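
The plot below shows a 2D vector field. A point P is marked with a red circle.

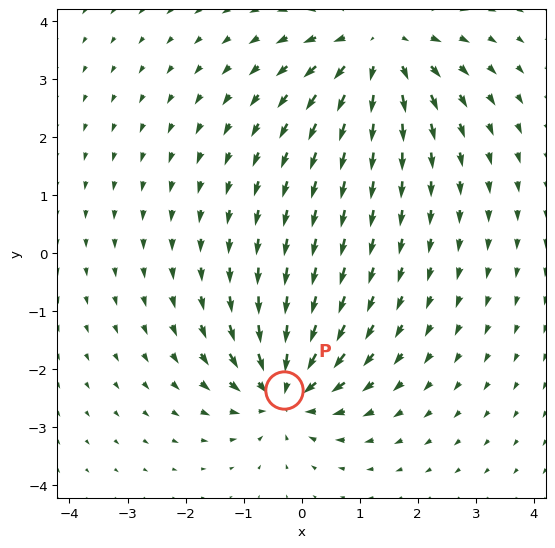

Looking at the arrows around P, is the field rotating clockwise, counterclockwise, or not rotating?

not rotating

Near P at (-0.3, -2.4) the arrows show no circulation. The curl there is ≈0.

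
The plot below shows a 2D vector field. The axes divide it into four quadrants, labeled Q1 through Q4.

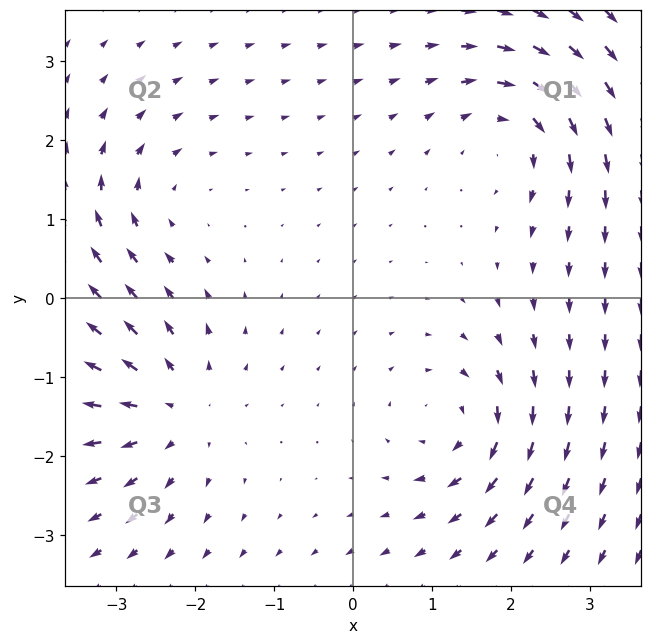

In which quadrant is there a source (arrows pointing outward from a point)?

The source sits at approximately (-2.3, -1.4), which lies in quadrant Q3. The divergence there is about +6, positive as expected for a source.

Q3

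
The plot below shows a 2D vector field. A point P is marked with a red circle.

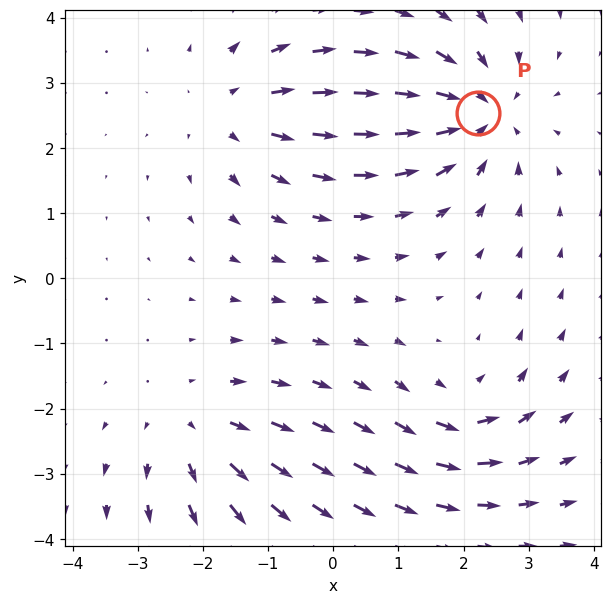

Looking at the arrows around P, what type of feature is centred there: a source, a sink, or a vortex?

sink

At P (2.2, 2.5) the arrows converge inward. Divergence about -5, curl ≈0 — negative divergence with near-zero curl is a sink.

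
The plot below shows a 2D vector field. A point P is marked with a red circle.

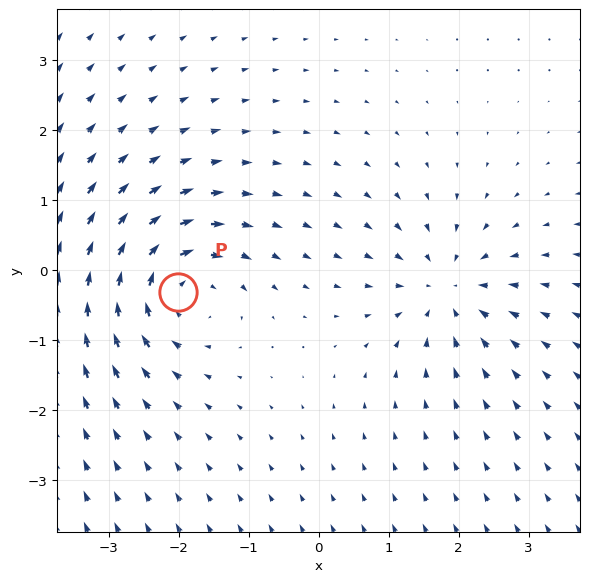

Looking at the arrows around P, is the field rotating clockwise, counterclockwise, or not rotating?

Near P at (-2.0, -0.3) the arrows circulate clockwise. The curl (z-component) there is about -5; negative curl means clockwise rotation.

clockwise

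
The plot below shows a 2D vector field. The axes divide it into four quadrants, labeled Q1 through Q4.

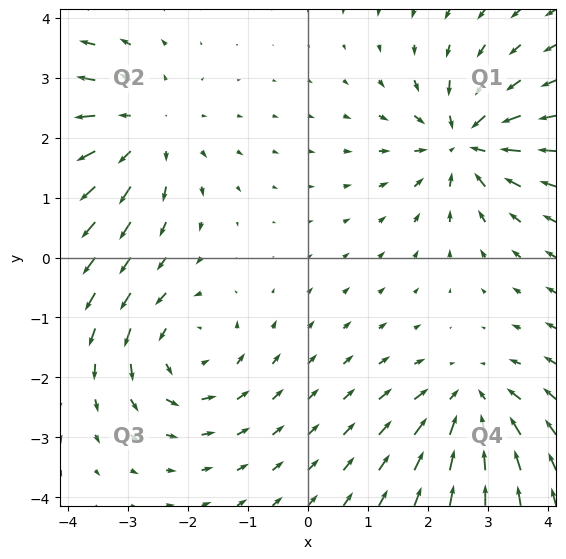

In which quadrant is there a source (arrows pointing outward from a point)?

The source sits at approximately (-2.8, 2.1), which lies in quadrant Q2. The divergence there is about +3, positive as expected for a source.

Q2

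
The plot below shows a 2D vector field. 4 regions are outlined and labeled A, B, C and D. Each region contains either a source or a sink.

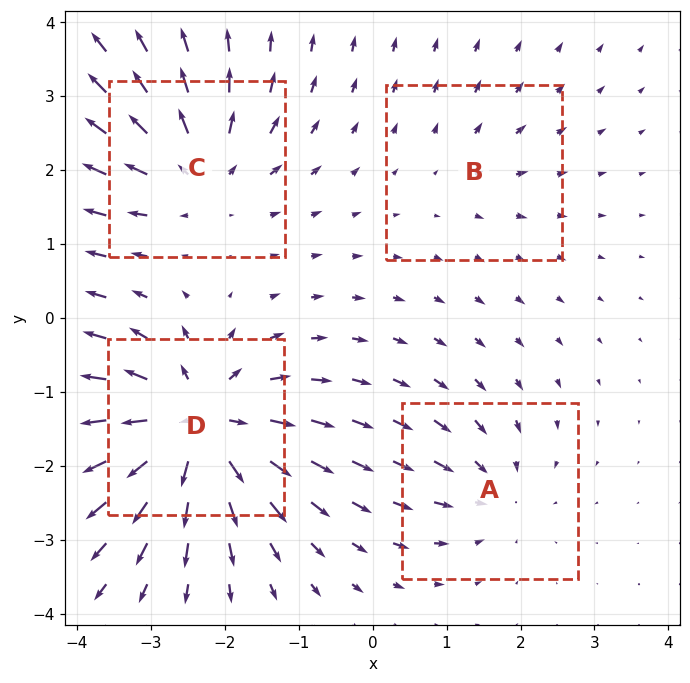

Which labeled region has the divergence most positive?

Divergence at each region's feature centre — A: about -4, B: about +2, C: about +6, D: about +9. Region D is most positive.

D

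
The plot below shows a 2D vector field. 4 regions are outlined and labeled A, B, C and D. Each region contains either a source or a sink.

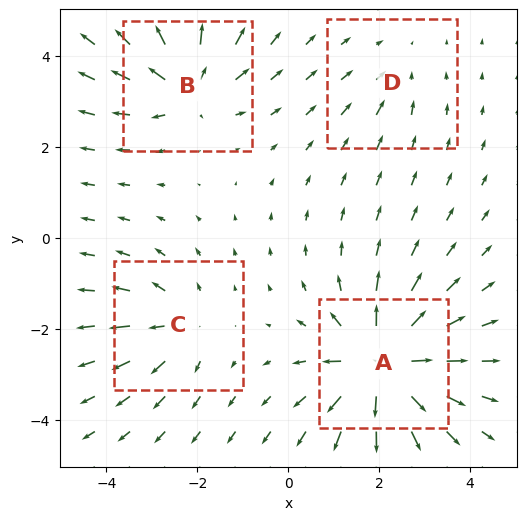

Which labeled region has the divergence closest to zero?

Divergence at each region's feature centre — A: about +8, B: about +6, C: about +4, D: about -2. Region D is closest to zero.

D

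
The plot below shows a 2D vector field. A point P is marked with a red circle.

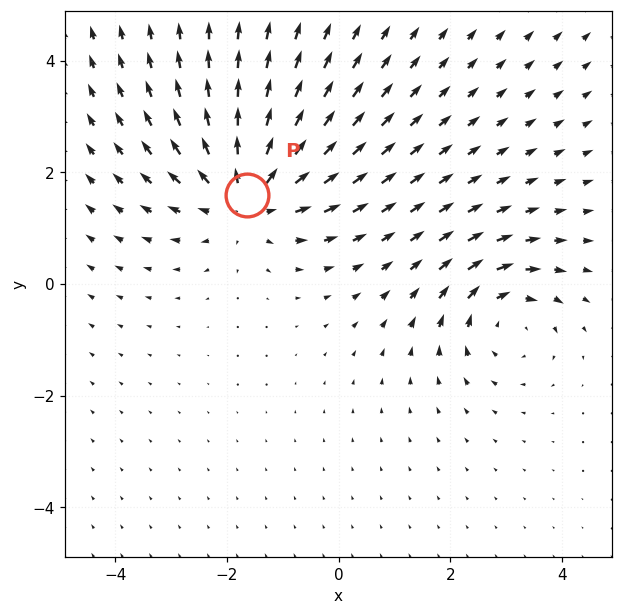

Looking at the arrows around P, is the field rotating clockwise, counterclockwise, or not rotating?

not rotating

Near P at (-1.6, 1.6) the arrows show no circulation. The curl there is ≈0.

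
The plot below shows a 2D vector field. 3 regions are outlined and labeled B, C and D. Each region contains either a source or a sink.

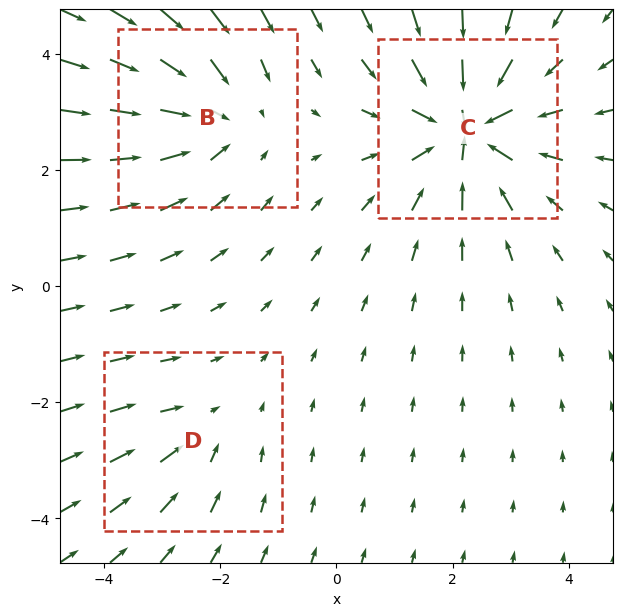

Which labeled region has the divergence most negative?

C

Divergence at each region's feature centre — B: about -3, C: about -5, D: about -2. Region C is most negative.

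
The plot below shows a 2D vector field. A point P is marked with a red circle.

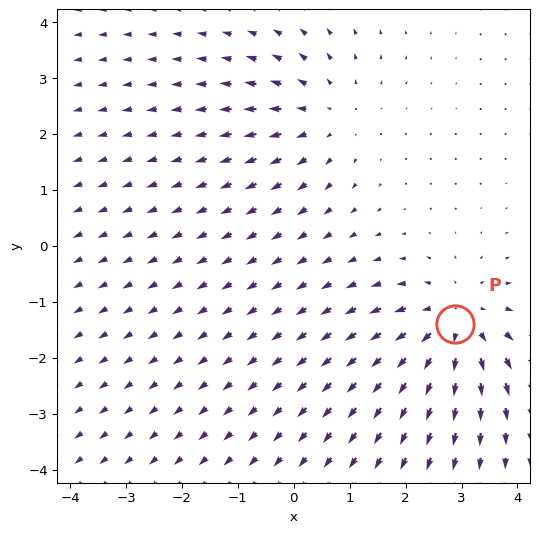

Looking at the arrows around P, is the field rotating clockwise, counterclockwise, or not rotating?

not rotating

Near P at (2.9, -1.4) the arrows show no circulation. The curl there is ≈0.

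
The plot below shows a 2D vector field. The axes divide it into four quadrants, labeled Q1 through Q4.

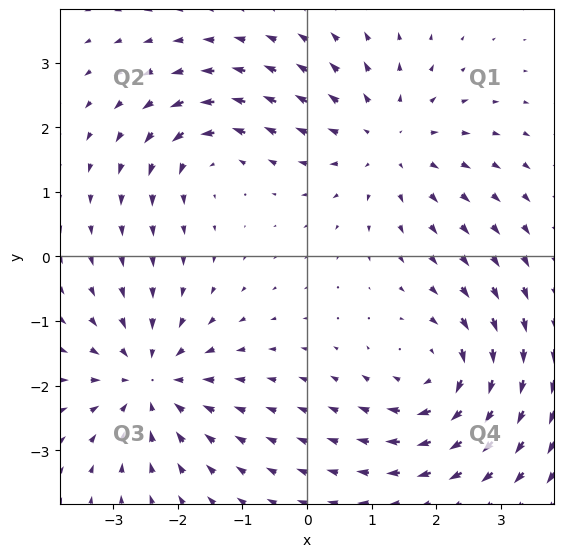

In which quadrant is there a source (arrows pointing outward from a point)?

The source sits at approximately (1.2, 1.8), which lies in quadrant Q1. The divergence there is about +3, positive as expected for a source.

Q1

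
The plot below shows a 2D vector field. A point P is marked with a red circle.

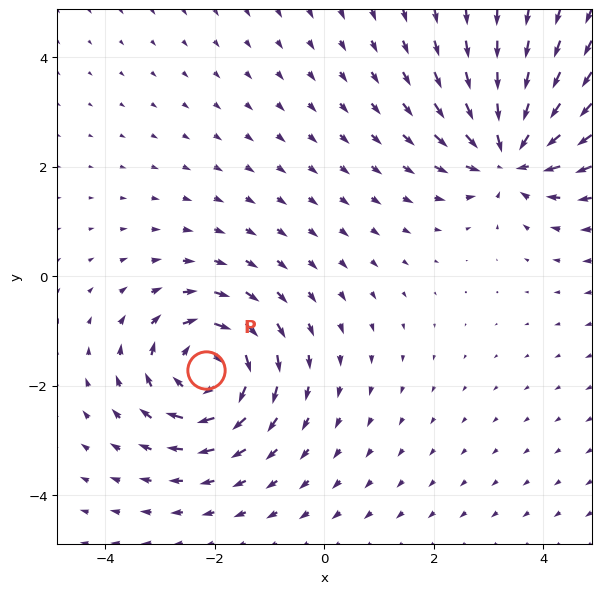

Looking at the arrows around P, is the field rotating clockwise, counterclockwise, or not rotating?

clockwise

Near P at (-2.2, -1.7) the arrows circulate clockwise. The curl (z-component) there is about -6; negative curl means clockwise rotation.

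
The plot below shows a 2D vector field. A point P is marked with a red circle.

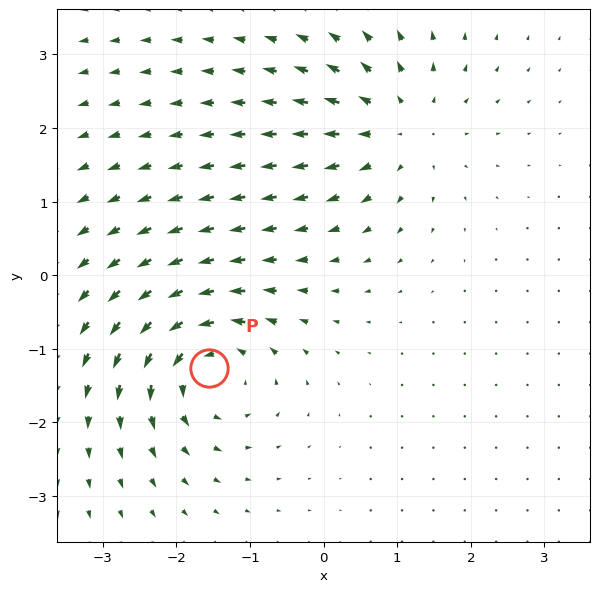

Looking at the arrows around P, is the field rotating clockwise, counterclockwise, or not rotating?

counterclockwise

Near P at (-1.6, -1.3) the arrows circulate counterclockwise. The curl (z-component) there is about +7; positive curl means counterclockwise rotation.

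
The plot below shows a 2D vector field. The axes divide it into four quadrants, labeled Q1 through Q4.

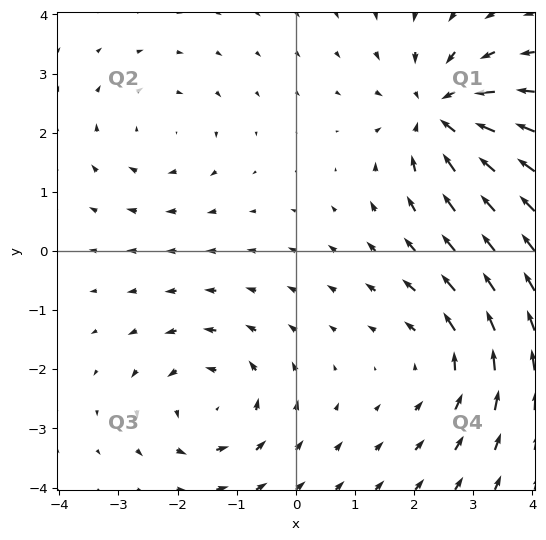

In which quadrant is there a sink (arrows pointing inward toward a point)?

The sink sits at approximately (2.4, 2.3), which lies in quadrant Q1. The divergence there is about -5, negative as expected for a sink.

Q1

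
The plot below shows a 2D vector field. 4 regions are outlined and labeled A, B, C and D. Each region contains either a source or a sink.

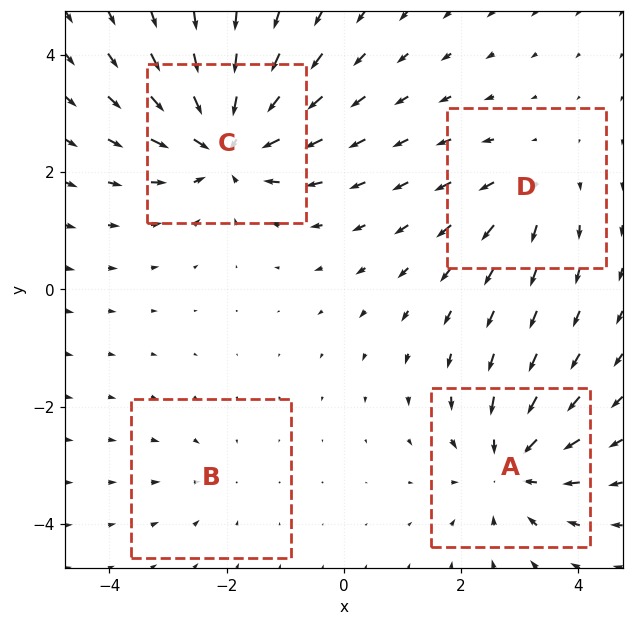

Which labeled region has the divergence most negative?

Divergence at each region's feature centre — A: about -5, B: about -2, C: about -6, D: about +3. Region C is most negative.

C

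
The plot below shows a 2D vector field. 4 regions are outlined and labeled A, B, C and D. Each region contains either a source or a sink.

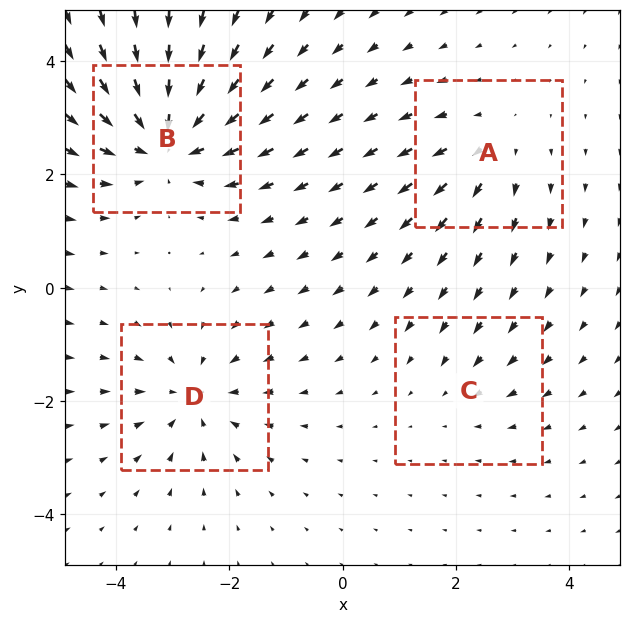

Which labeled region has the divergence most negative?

B

Divergence at each region's feature centre — A: about +3, B: about -7, C: about -2, D: about -4. Region B is most negative.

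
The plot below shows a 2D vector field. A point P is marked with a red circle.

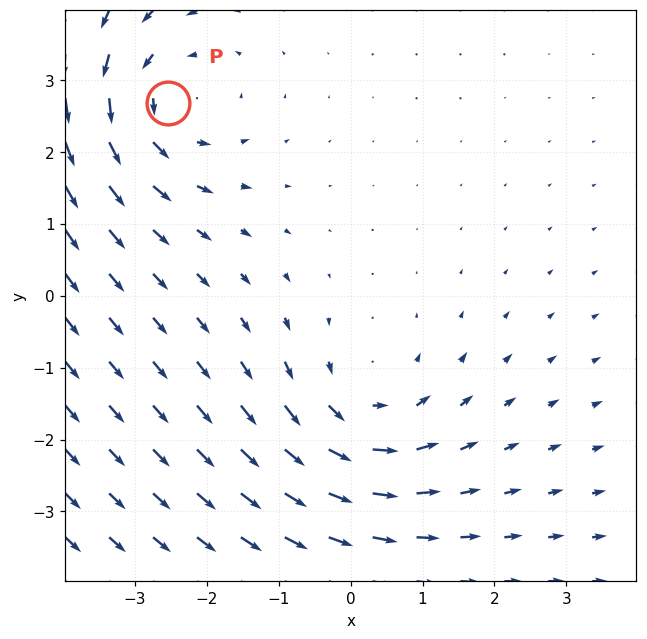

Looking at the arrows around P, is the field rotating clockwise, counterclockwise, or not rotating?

Near P at (-2.5, 2.7) the arrows circulate counterclockwise. The curl (z-component) there is about +3; positive curl means counterclockwise rotation.

counterclockwise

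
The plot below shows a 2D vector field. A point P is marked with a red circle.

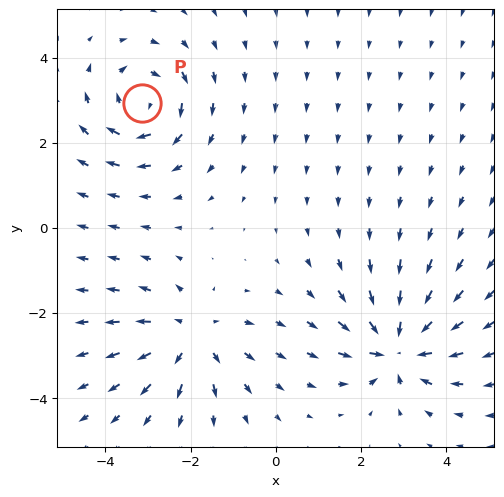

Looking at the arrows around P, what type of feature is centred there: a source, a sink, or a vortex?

At P (-3.1, 2.9) the arrows circulate clockwise. Divergence ≈0, curl about -5 — near-zero divergence with nonzero curl is a vortex.

vortex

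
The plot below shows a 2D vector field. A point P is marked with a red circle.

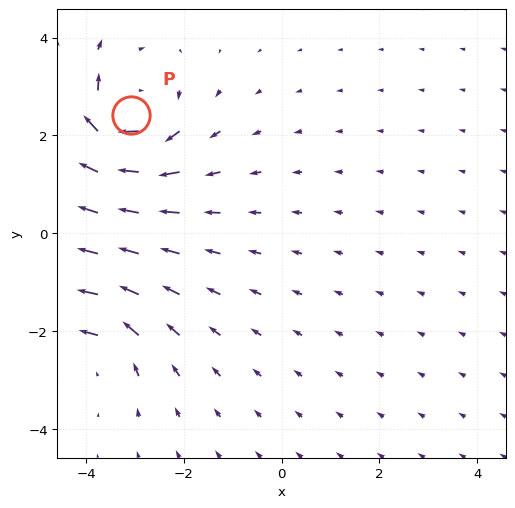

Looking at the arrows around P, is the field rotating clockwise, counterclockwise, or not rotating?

Near P at (-3.1, 2.4) the arrows circulate clockwise. The curl (z-component) there is about -7; negative curl means clockwise rotation.

clockwise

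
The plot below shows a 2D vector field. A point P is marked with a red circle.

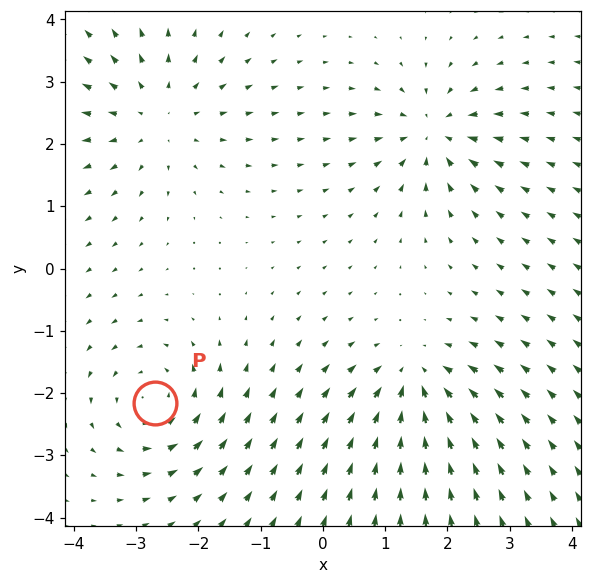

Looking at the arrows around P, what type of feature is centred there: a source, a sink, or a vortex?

At P (-2.7, -2.2) the arrows circulate counterclockwise. Divergence ≈0, curl about +5 — near-zero divergence with nonzero curl is a vortex.

vortex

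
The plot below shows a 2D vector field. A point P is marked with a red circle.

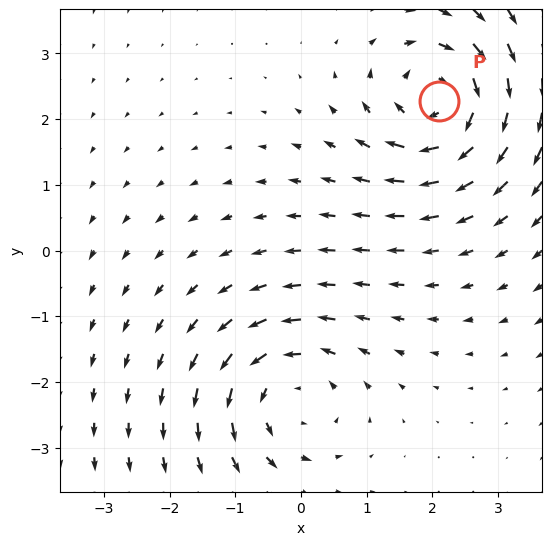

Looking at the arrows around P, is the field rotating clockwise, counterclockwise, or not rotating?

clockwise

Near P at (2.1, 2.3) the arrows circulate clockwise. The curl (z-component) there is about -6; negative curl means clockwise rotation.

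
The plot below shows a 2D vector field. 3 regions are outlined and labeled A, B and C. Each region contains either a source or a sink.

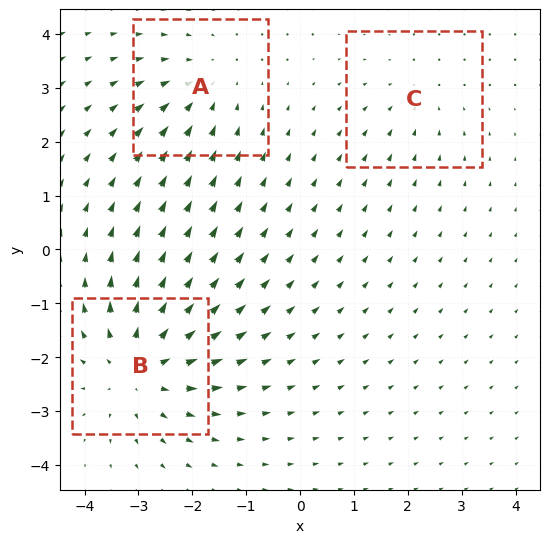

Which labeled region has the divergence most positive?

B

Divergence at each region's feature centre — A: about -3, B: about +5, C: about -2. Region B is most positive.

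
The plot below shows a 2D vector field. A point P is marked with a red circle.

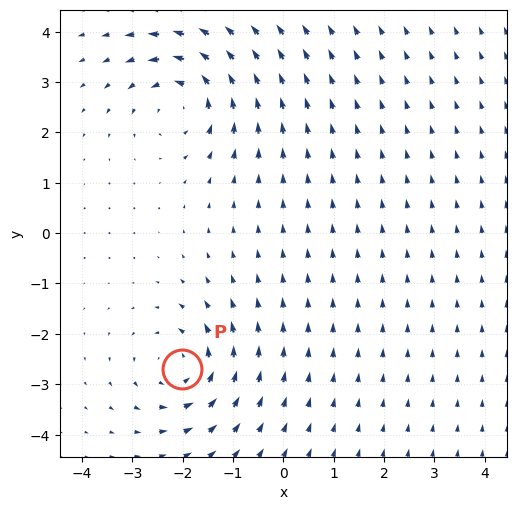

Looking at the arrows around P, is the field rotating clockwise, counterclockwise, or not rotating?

counterclockwise

Near P at (-2.0, -2.7) the arrows circulate counterclockwise. The curl (z-component) there is about +5; positive curl means counterclockwise rotation.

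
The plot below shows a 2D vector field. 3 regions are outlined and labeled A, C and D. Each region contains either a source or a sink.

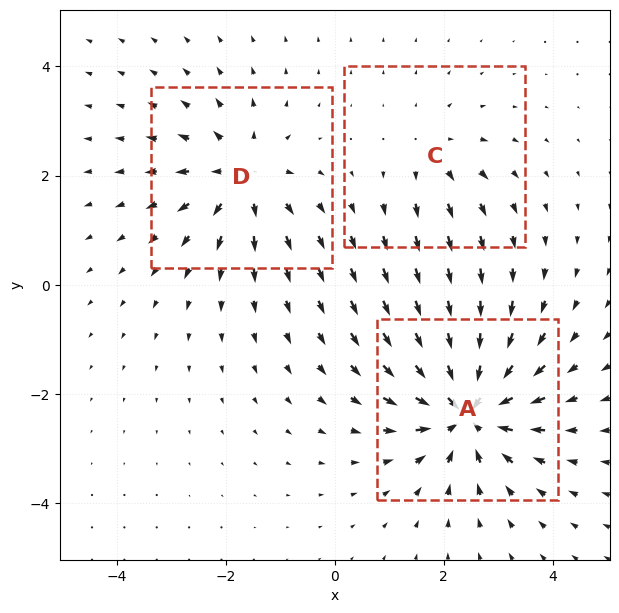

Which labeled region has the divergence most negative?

Divergence at each region's feature centre — A: about -6, C: about +2, D: about +4. Region A is most negative.

A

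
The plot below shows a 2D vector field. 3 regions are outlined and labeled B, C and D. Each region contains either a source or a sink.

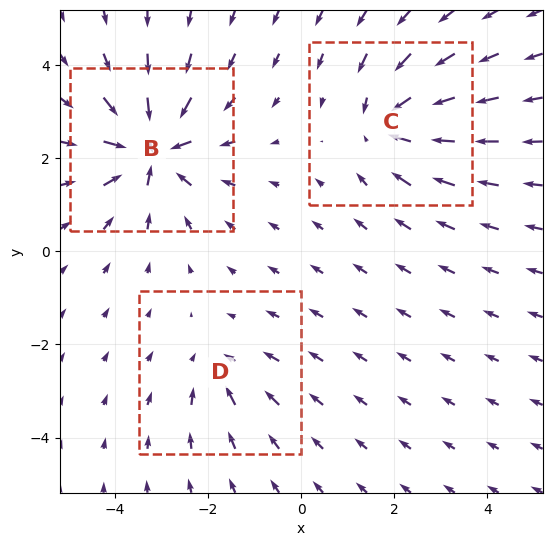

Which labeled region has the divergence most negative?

Divergence at each region's feature centre — B: about -5, C: about -4, D: about -2. Region B is most negative.

B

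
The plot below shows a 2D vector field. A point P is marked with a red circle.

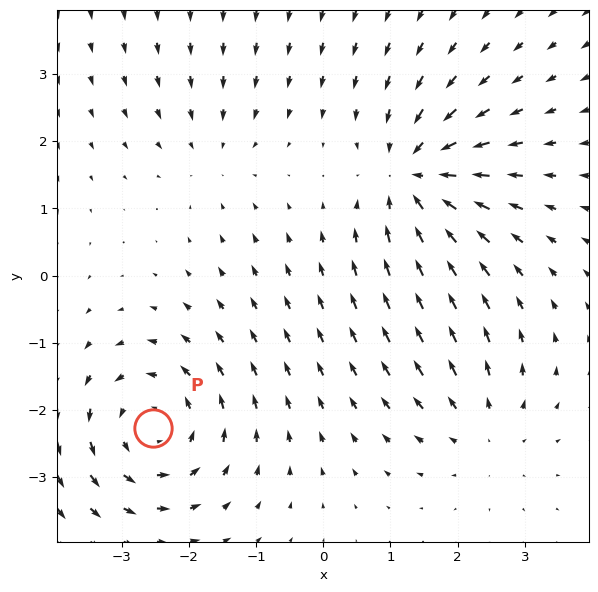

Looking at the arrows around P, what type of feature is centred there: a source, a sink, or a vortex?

At P (-2.5, -2.3) the arrows circulate counterclockwise. Divergence ≈0, curl about +5 — near-zero divergence with nonzero curl is a vortex.

vortex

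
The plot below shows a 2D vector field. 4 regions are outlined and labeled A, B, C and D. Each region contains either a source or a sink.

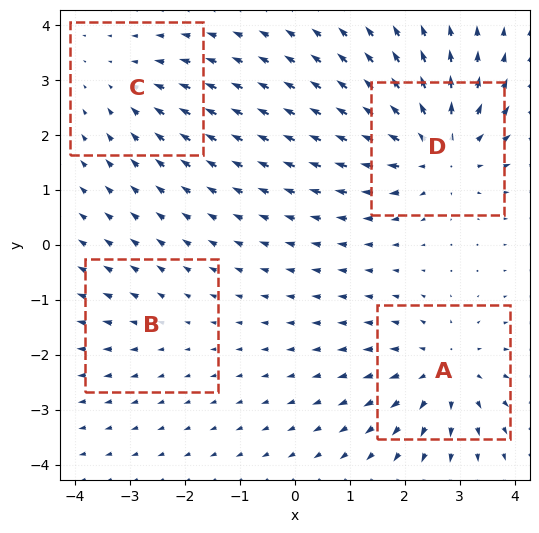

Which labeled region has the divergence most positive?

Divergence at each region's feature centre — A: about +5, B: about +2, C: about -3, D: about +6. Region D is most positive.

D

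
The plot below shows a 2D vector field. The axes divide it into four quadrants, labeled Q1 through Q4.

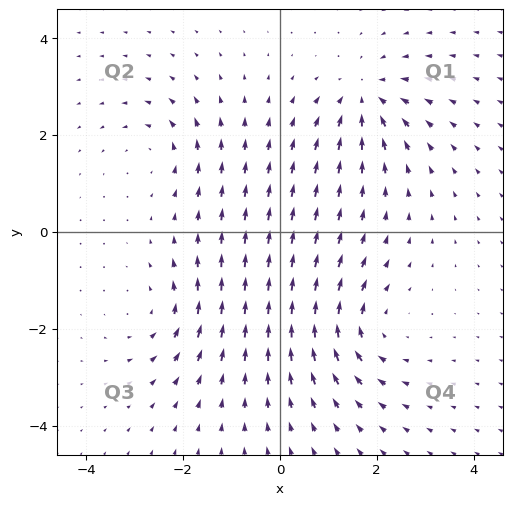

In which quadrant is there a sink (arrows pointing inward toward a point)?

The sink sits at approximately (1.8, 2.8), which lies in quadrant Q1. The divergence there is about -5, negative as expected for a sink.

Q1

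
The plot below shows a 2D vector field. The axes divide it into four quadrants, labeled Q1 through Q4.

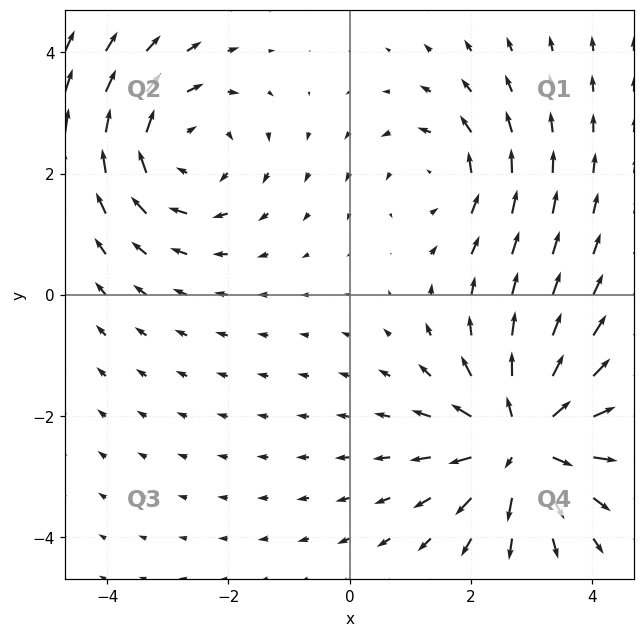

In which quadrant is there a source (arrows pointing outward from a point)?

The source sits at approximately (2.9, -2.4), which lies in quadrant Q4. The divergence there is about +4, positive as expected for a source.

Q4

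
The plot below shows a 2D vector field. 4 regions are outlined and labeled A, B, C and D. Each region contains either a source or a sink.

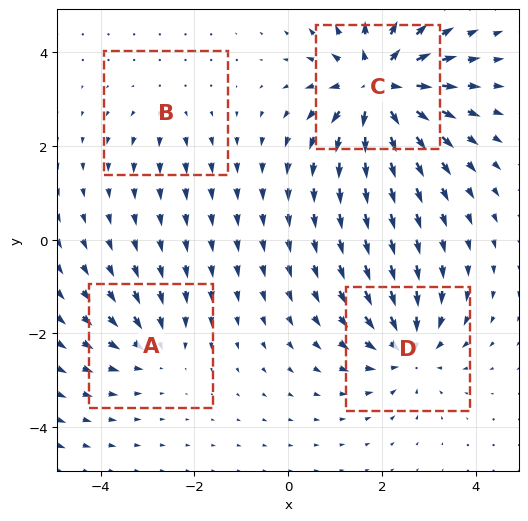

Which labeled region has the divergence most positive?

Divergence at each region's feature centre — A: about -3, B: about +2, C: about +8, D: about -5. Region C is most positive.

C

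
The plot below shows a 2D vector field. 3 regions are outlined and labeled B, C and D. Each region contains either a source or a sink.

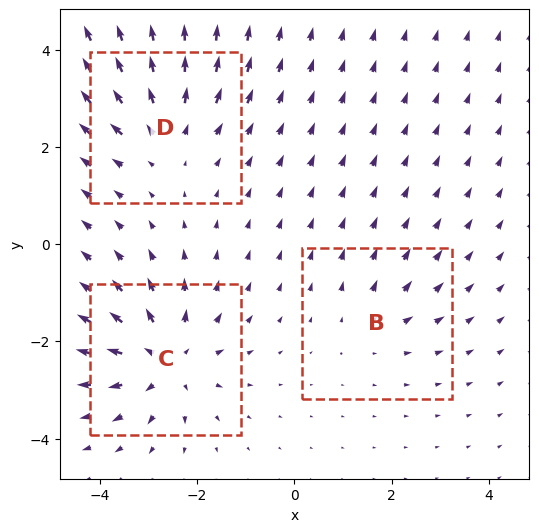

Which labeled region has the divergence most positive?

C

Divergence at each region's feature centre — B: about +2, C: about +5, D: about +3. Region C is most positive.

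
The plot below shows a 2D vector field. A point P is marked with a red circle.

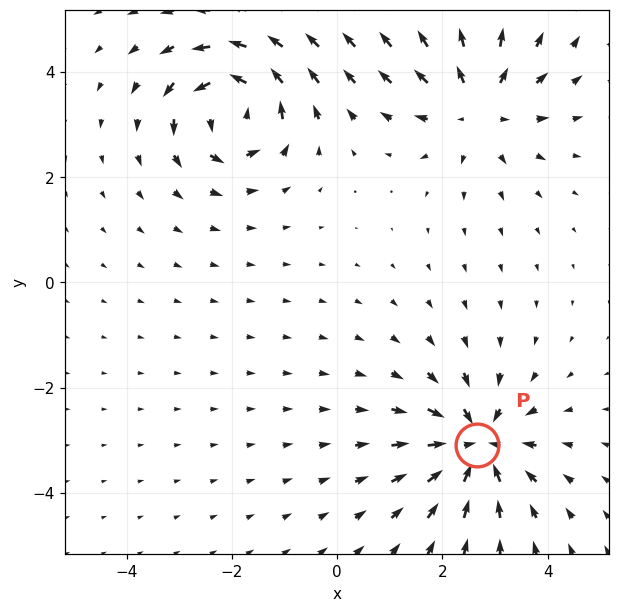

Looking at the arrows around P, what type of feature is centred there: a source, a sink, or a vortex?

sink

At P (2.7, -3.1) the arrows converge inward. Divergence about -6, curl ≈0 — negative divergence with near-zero curl is a sink.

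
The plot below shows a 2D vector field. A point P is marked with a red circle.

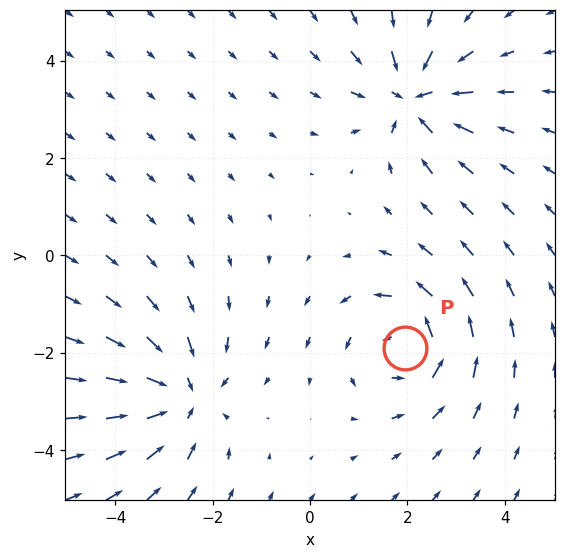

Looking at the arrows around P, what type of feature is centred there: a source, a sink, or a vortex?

At P (1.9, -1.9) the arrows circulate counterclockwise. Divergence ≈0, curl about +5 — near-zero divergence with nonzero curl is a vortex.

vortex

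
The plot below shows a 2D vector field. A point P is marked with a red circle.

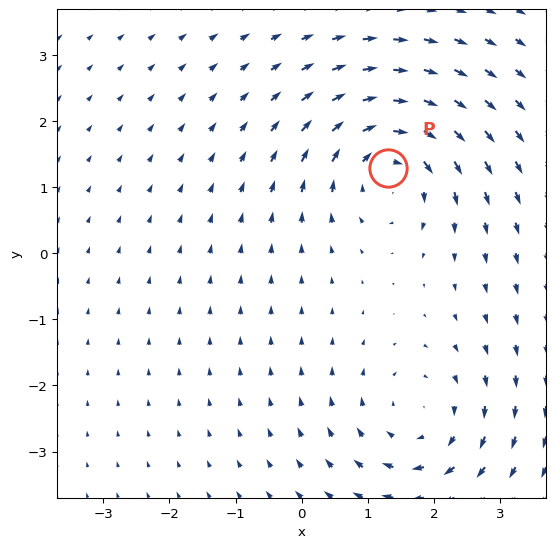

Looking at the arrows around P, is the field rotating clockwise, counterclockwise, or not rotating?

clockwise

Near P at (1.3, 1.3) the arrows circulate clockwise. The curl (z-component) there is about -6; negative curl means clockwise rotation.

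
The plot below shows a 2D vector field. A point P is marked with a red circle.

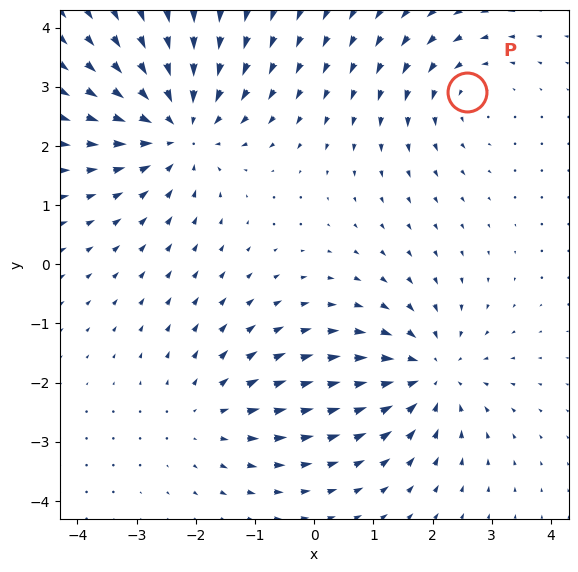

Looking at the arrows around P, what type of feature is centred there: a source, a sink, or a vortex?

vortex

At P (2.6, 2.9) the arrows circulate counterclockwise. Divergence ≈0, curl about +3 — near-zero divergence with nonzero curl is a vortex.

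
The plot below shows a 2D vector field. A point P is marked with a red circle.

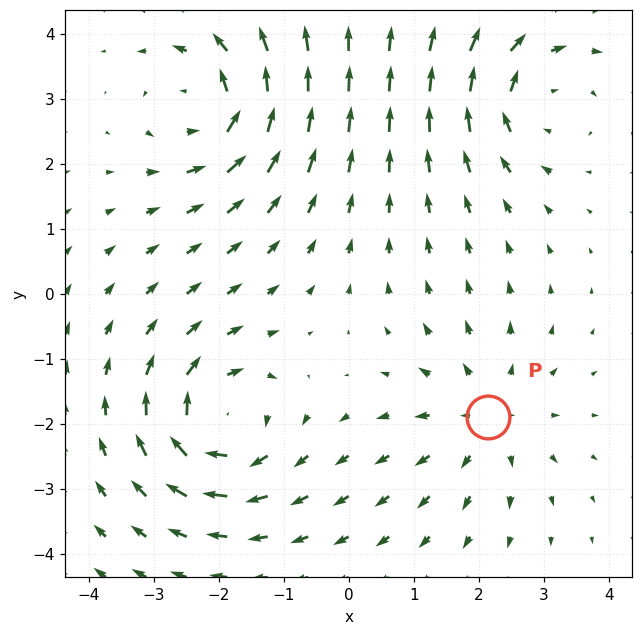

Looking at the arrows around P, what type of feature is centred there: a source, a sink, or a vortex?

source

At P (2.1, -1.9) the arrows spread outward. Divergence about +4, curl ≈0 — positive divergence with near-zero curl is a source.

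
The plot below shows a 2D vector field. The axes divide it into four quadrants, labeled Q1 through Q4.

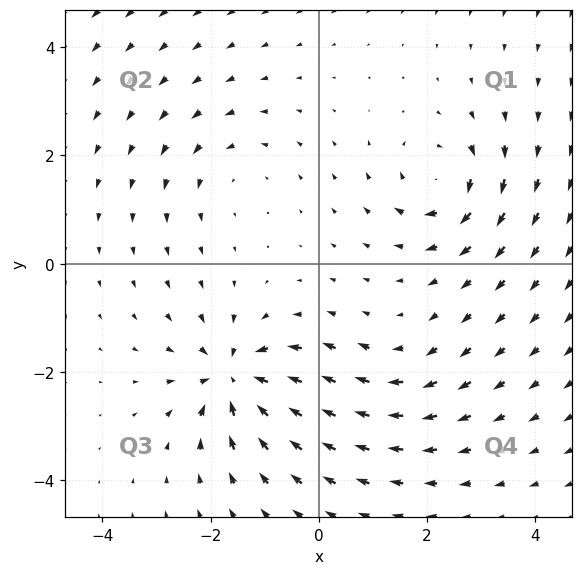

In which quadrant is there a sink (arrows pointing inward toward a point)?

Q3

The sink sits at approximately (-1.6, -2.1), which lies in quadrant Q3. The divergence there is about -6, negative as expected for a sink.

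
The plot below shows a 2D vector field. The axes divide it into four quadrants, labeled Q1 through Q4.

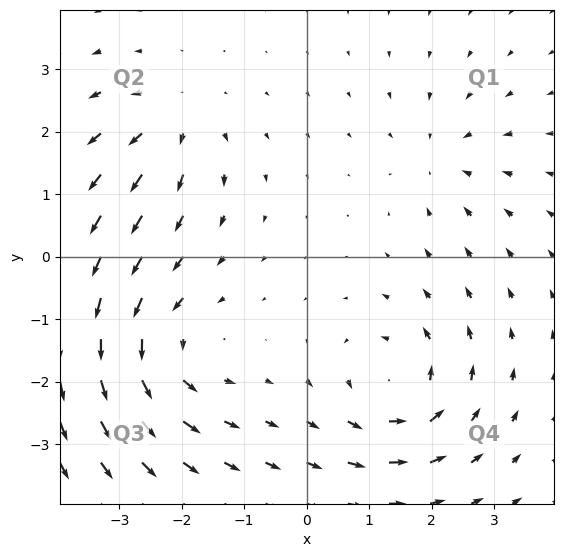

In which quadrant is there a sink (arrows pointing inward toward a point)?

The sink sits at approximately (2.2, 1.6), which lies in quadrant Q1. The divergence there is about -3, negative as expected for a sink.

Q1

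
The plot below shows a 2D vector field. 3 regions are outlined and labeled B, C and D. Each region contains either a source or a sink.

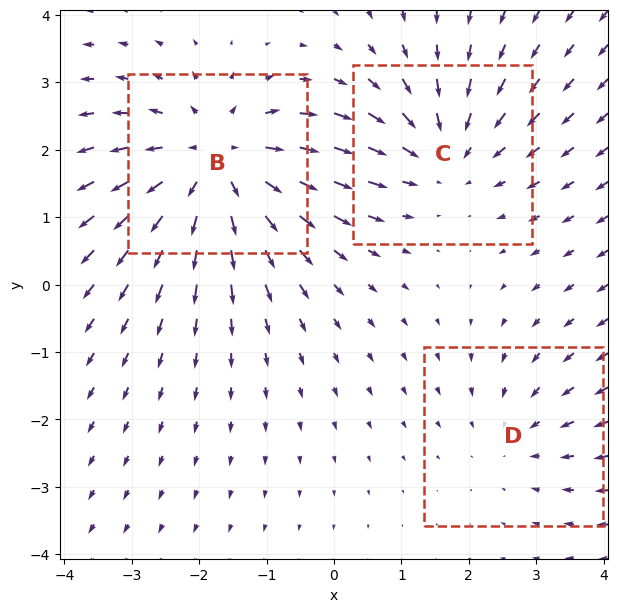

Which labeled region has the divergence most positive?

B

Divergence at each region's feature centre — B: about +4, C: about -3, D: about -2. Region B is most positive.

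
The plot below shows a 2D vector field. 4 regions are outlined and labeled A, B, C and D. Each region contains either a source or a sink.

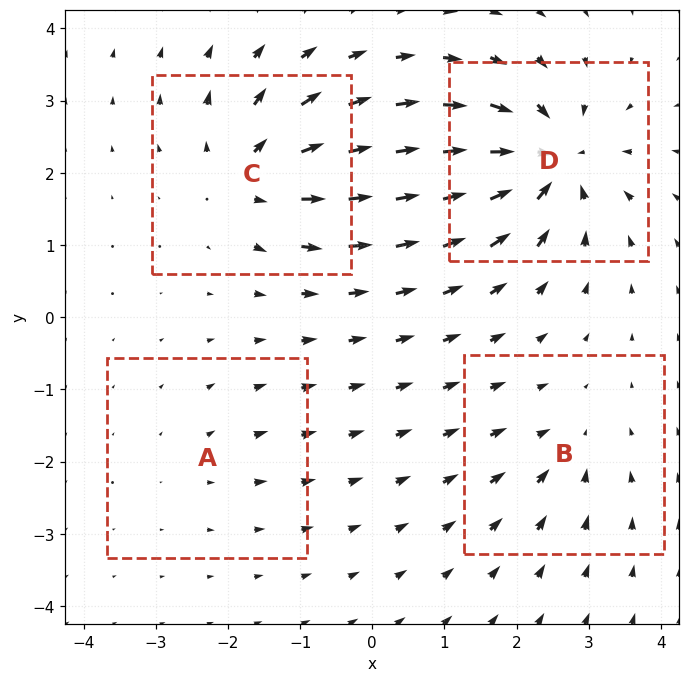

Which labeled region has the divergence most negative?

D

Divergence at each region's feature centre — A: about +2, B: about -4, C: about +7, D: about -9. Region D is most negative.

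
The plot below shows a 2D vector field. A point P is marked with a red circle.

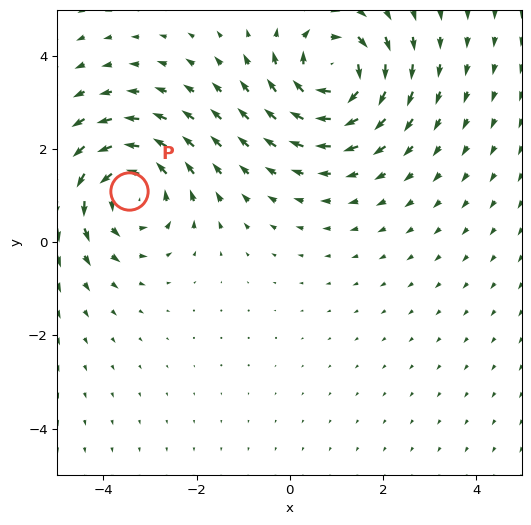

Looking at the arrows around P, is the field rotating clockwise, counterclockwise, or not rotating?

Near P at (-3.5, 1.1) the arrows circulate counterclockwise. The curl (z-component) there is about +4; positive curl means counterclockwise rotation.

counterclockwise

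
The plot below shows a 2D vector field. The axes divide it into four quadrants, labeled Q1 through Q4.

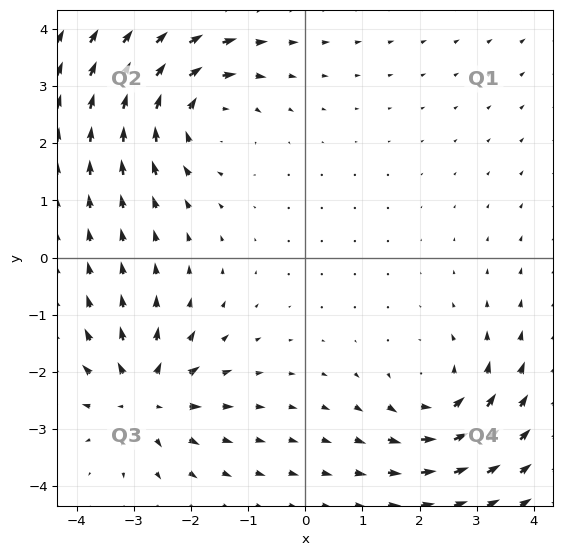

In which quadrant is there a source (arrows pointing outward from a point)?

The source sits at approximately (-2.8, -2.4), which lies in quadrant Q3. The divergence there is about +4, positive as expected for a source.

Q3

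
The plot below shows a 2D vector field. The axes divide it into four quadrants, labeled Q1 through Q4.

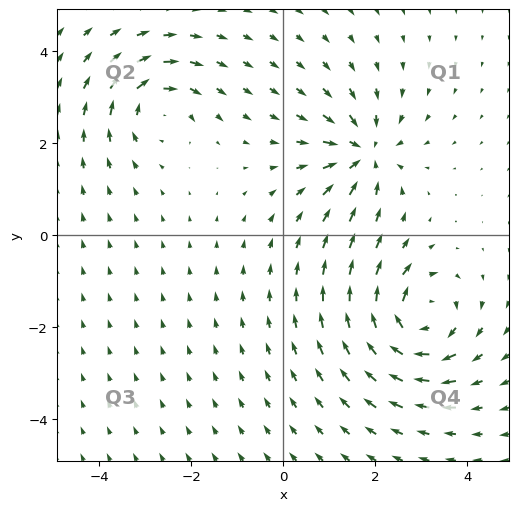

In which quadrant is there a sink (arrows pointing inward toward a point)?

The sink sits at approximately (1.8, 1.8), which lies in quadrant Q1. The divergence there is about -5, negative as expected for a sink.

Q1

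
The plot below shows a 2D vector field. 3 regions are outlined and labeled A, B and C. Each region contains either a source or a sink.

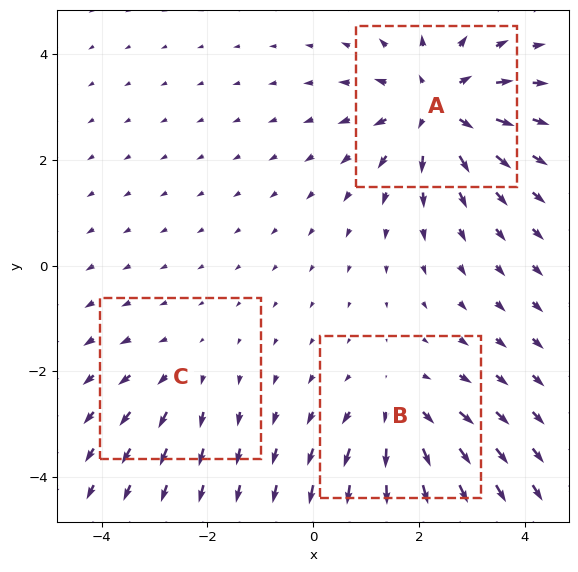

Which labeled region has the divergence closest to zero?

C

Divergence at each region's feature centre — A: about +5, B: about +3, C: about +2. Region C is closest to zero.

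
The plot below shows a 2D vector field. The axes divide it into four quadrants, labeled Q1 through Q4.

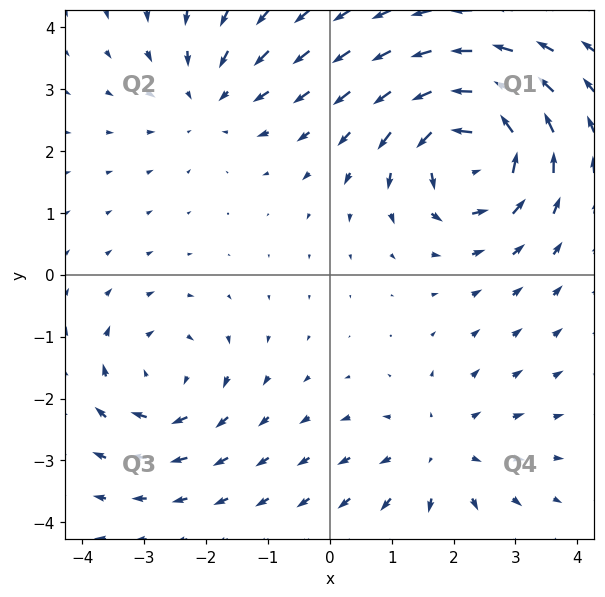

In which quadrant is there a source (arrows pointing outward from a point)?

The source sits at approximately (1.8, -2.9), which lies in quadrant Q4. The divergence there is about +3, positive as expected for a source.

Q4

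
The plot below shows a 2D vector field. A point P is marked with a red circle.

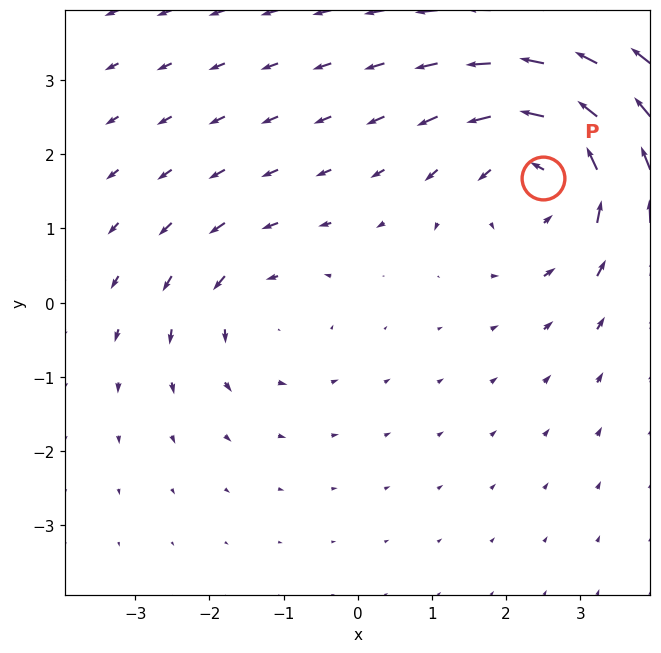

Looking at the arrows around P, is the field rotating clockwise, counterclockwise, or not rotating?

Near P at (2.5, 1.7) the arrows circulate counterclockwise. The curl (z-component) there is about +4; positive curl means counterclockwise rotation.

counterclockwise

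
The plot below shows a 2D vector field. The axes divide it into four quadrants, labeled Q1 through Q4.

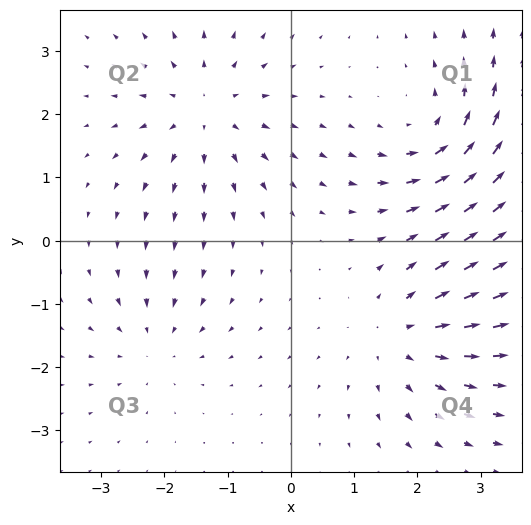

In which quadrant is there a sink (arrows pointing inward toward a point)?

The sink sits at approximately (-2.2, -1.6), which lies in quadrant Q3. The divergence there is about -3, negative as expected for a sink.

Q3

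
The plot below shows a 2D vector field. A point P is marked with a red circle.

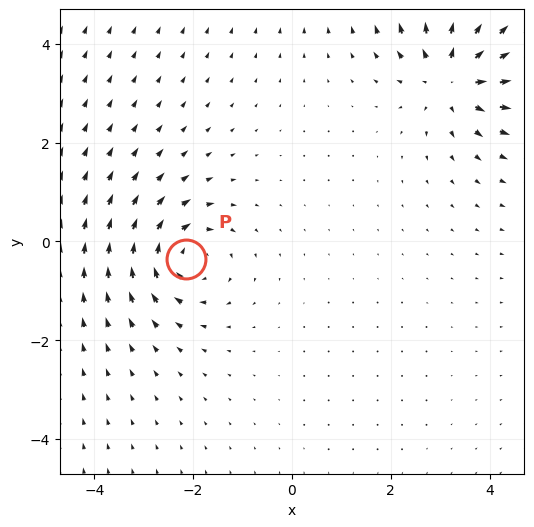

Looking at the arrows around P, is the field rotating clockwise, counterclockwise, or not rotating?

clockwise

Near P at (-2.1, -0.4) the arrows circulate clockwise. The curl (z-component) there is about -4; negative curl means clockwise rotation.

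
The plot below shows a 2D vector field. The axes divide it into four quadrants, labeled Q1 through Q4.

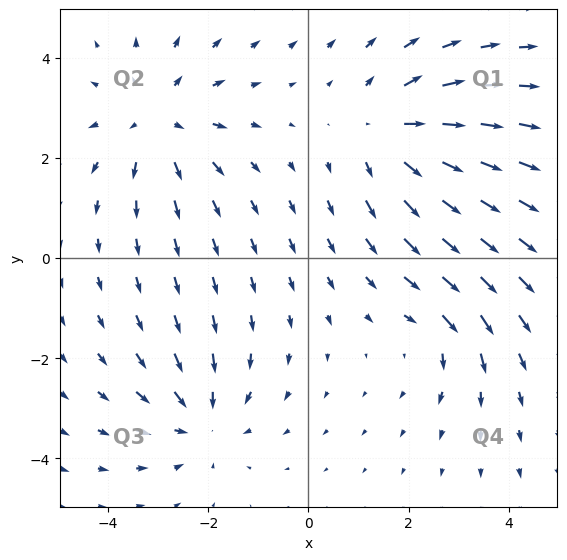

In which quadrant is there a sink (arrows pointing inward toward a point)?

Q3

The sink sits at approximately (-2.1, -3.2), which lies in quadrant Q3. The divergence there is about -4, negative as expected for a sink.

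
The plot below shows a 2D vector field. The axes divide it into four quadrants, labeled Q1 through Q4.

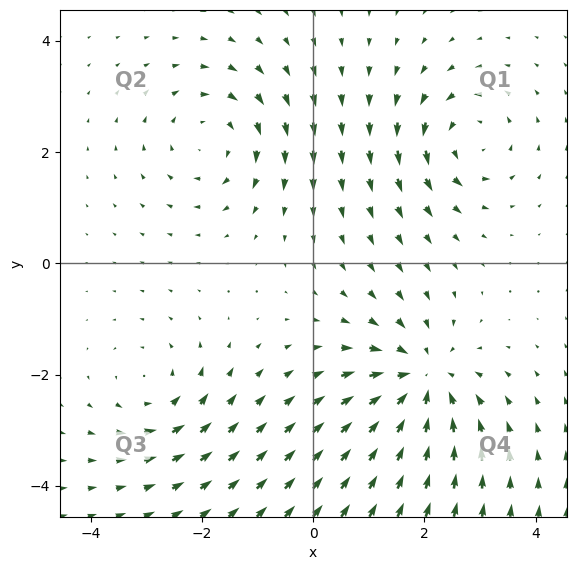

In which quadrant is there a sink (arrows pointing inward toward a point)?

The sink sits at approximately (1.9, -2.1), which lies in quadrant Q4. The divergence there is about -5, negative as expected for a sink.

Q4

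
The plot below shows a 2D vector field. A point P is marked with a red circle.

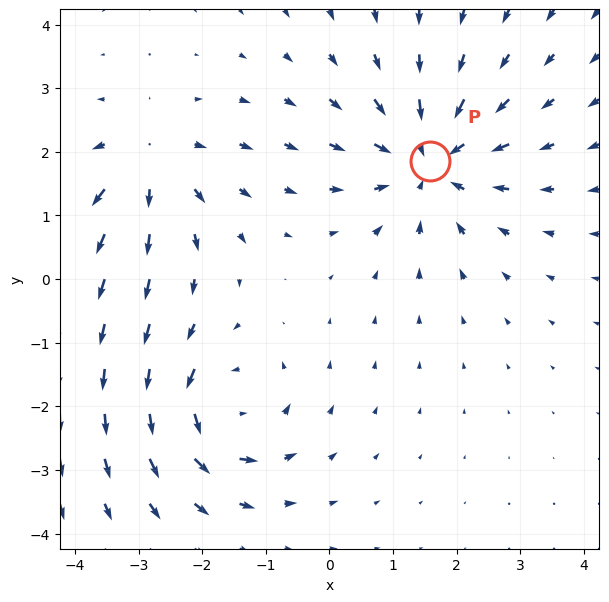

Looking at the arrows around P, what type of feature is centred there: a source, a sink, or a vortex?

At P (1.6, 1.9) the arrows converge inward. Divergence about -5, curl ≈0 — negative divergence with near-zero curl is a sink.

sink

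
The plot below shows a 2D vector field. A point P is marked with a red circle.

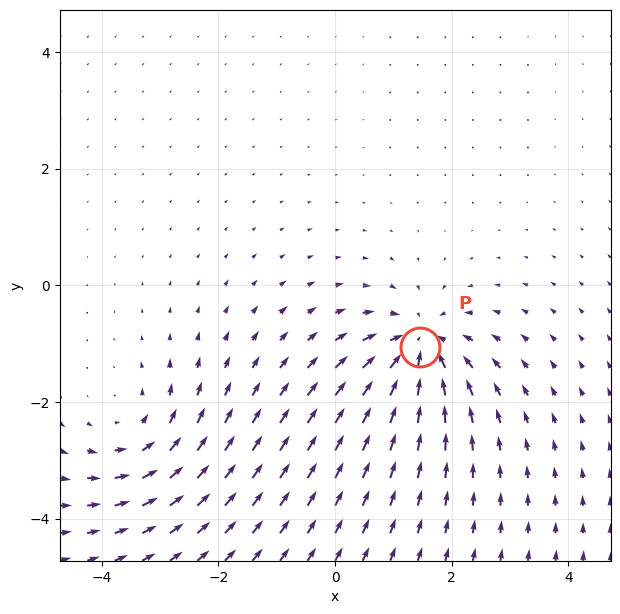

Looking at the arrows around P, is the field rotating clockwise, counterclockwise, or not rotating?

not rotating

Near P at (1.4, -1.1) the arrows show no circulation. The curl there is ≈0.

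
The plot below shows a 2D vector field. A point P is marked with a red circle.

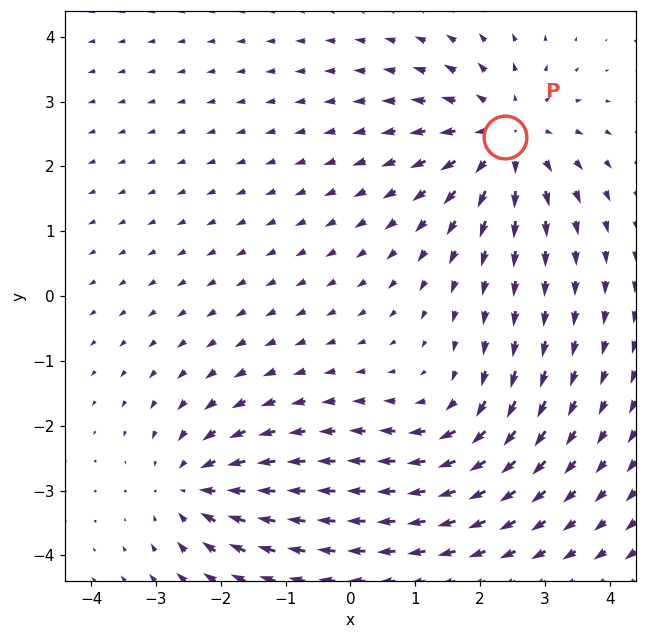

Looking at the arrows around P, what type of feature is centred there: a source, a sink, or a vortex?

source

At P (2.4, 2.5) the arrows spread outward. Divergence about +5, curl ≈0 — positive divergence with near-zero curl is a source.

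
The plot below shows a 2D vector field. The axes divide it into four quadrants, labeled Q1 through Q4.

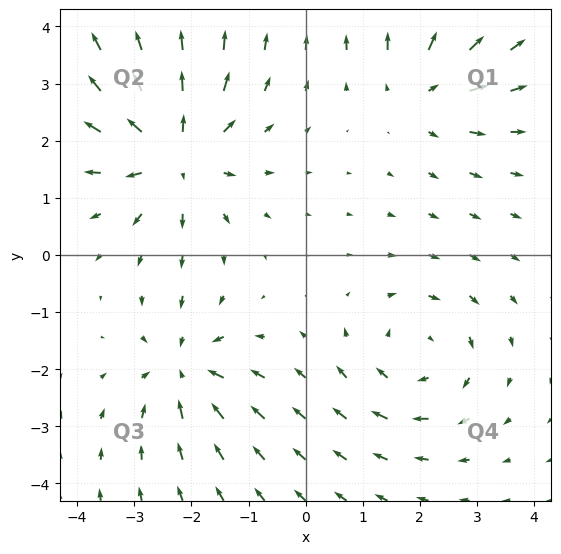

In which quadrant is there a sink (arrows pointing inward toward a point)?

The sink sits at approximately (-2.1, -2.0), which lies in quadrant Q3. The divergence there is about -4, negative as expected for a sink.

Q3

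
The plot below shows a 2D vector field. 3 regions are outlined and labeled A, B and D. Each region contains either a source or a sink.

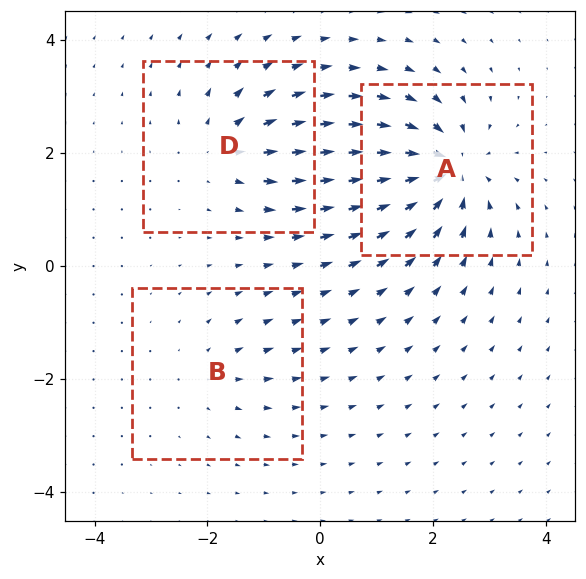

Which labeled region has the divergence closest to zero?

Divergence at each region's feature centre — A: about -6, B: about +2, D: about +4. Region B is closest to zero.

B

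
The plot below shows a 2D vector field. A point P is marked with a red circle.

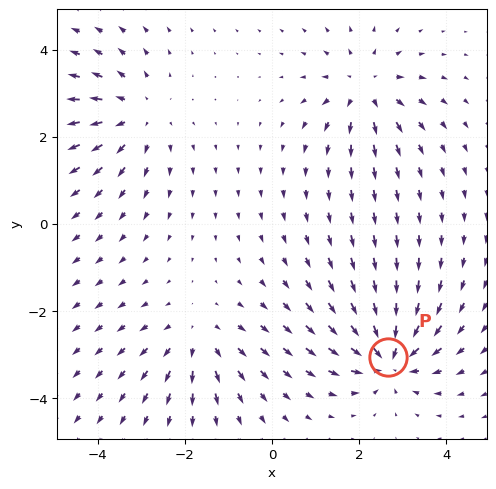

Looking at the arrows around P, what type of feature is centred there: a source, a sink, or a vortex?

sink

At P (2.7, -3.1) the arrows converge inward. Divergence about -6, curl ≈0 — negative divergence with near-zero curl is a sink.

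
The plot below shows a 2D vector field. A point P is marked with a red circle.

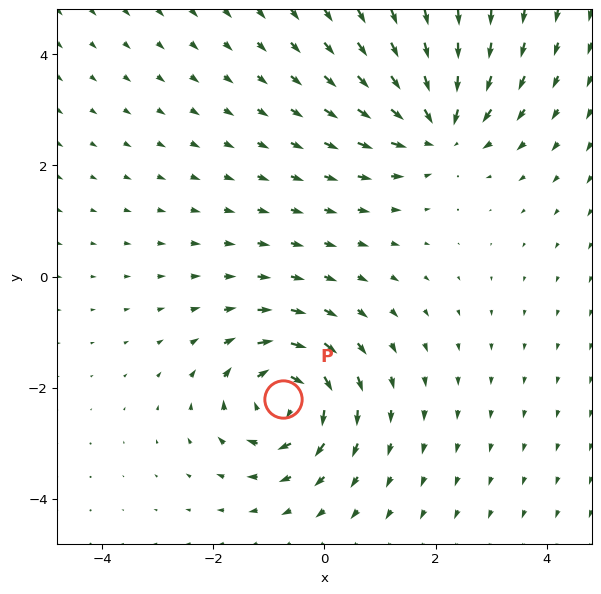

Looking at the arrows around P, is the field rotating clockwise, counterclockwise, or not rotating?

clockwise

Near P at (-0.8, -2.2) the arrows circulate clockwise. The curl (z-component) there is about -5; negative curl means clockwise rotation.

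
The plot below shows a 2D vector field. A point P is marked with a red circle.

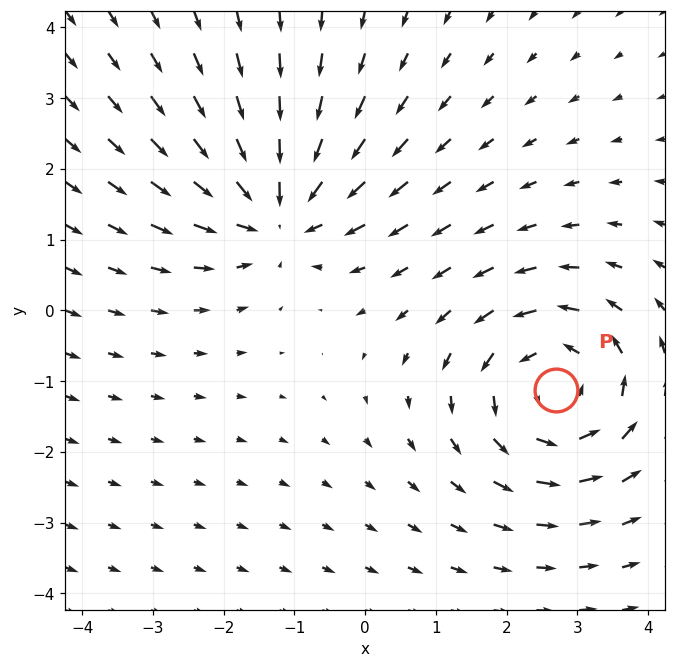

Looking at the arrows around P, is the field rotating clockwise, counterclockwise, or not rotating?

Near P at (2.7, -1.1) the arrows circulate counterclockwise. The curl (z-component) there is about +4; positive curl means counterclockwise rotation.

counterclockwise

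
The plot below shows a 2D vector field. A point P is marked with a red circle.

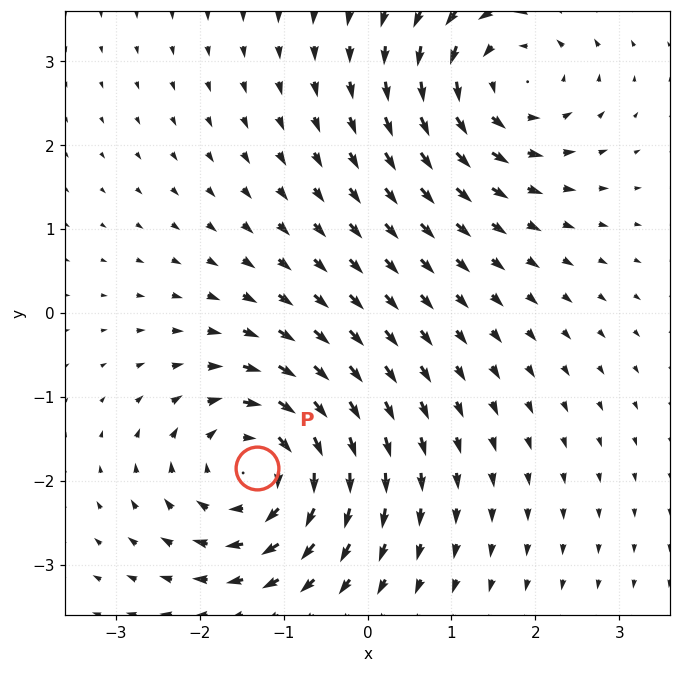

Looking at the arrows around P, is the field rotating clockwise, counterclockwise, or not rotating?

Near P at (-1.3, -1.9) the arrows circulate clockwise. The curl (z-component) there is about -5; negative curl means clockwise rotation.

clockwise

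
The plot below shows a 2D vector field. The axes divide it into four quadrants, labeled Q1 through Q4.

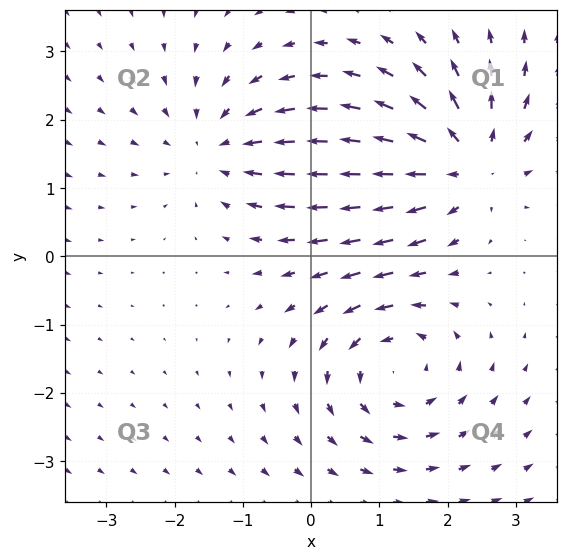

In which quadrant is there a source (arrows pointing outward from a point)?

The source sits at approximately (2.3, 1.4), which lies in quadrant Q1. The divergence there is about +5, positive as expected for a source.

Q1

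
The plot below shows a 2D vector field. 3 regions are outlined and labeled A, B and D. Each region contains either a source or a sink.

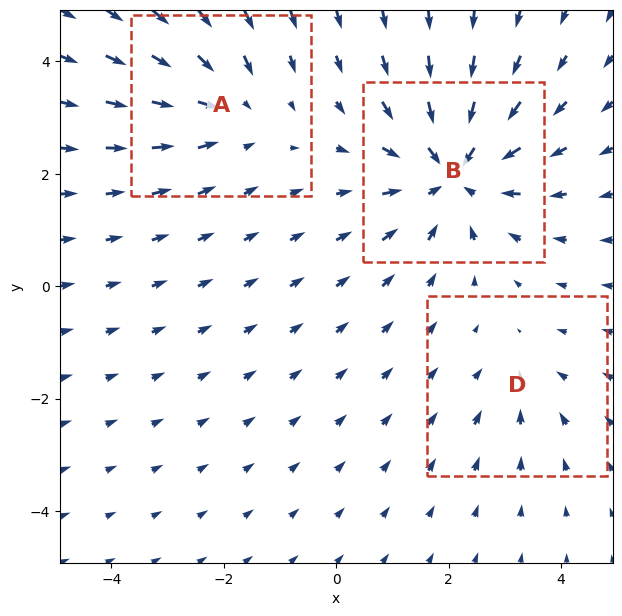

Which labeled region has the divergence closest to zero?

D

Divergence at each region's feature centre — A: about -3, B: about -4, D: about -2. Region D is closest to zero.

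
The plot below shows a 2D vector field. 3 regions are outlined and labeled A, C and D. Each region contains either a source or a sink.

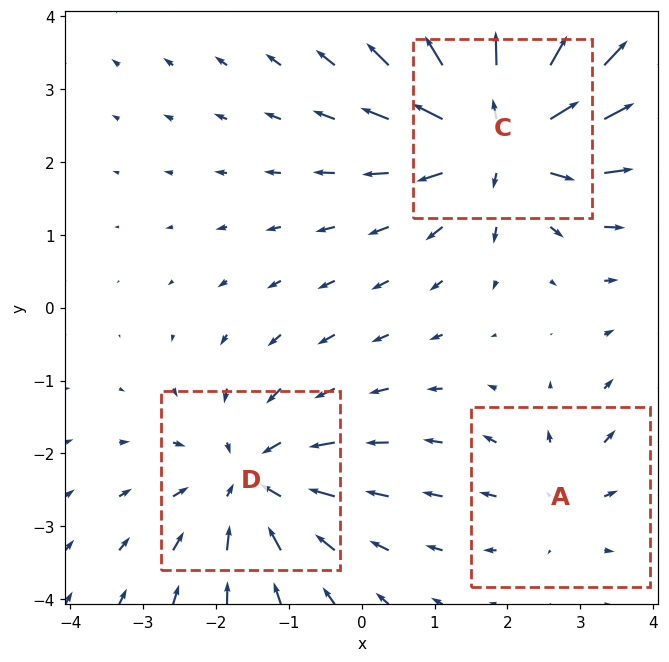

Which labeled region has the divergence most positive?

C

Divergence at each region's feature centre — A: about +2, C: about +5, D: about -3. Region C is most positive.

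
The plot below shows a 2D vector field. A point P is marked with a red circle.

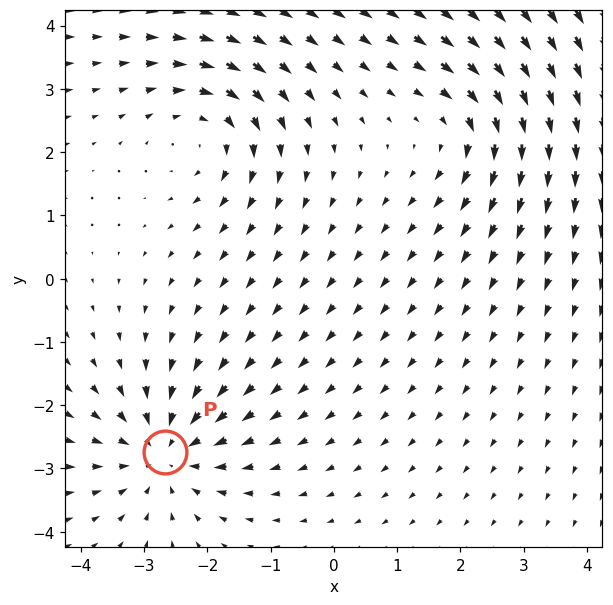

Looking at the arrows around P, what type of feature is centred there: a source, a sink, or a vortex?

sink

At P (-2.7, -2.7) the arrows converge inward. Divergence about -5, curl ≈0 — negative divergence with near-zero curl is a sink.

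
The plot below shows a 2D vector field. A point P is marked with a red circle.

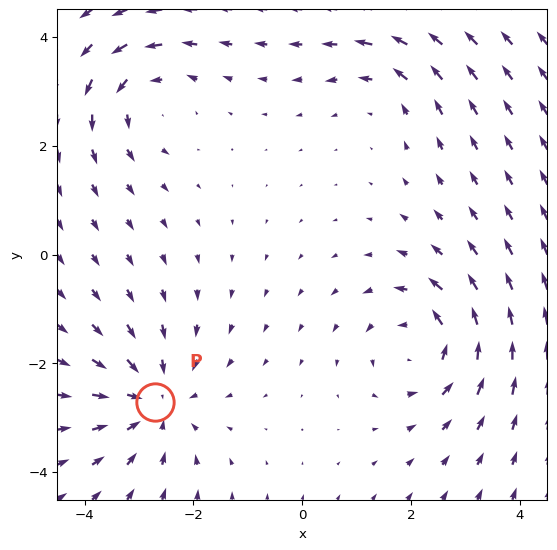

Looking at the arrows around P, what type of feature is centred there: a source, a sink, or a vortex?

At P (-2.7, -2.7) the arrows converge inward. Divergence about -4, curl ≈0 — negative divergence with near-zero curl is a sink.

sink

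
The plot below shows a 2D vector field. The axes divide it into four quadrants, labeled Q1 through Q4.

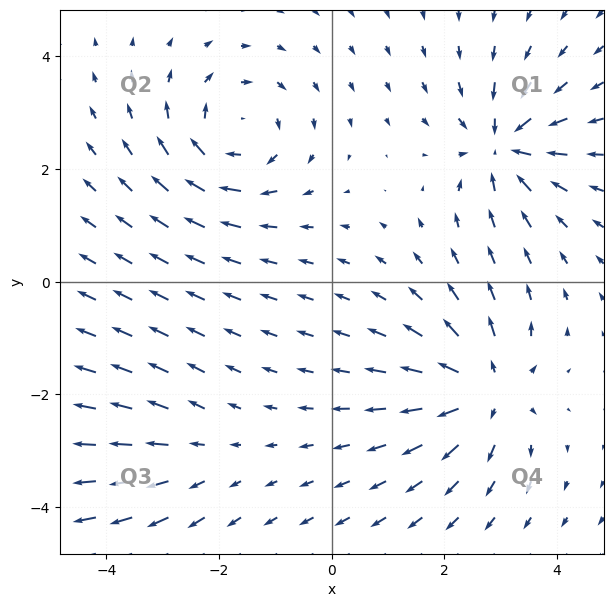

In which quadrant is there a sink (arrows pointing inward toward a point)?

The sink sits at approximately (3.1, 2.4), which lies in quadrant Q1. The divergence there is about -6, negative as expected for a sink.

Q1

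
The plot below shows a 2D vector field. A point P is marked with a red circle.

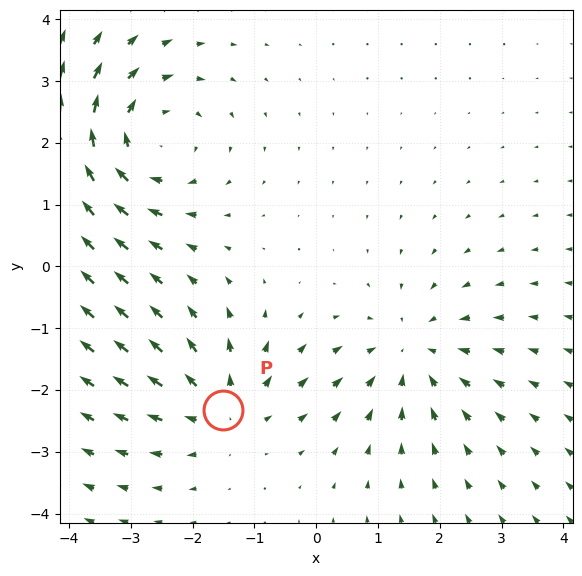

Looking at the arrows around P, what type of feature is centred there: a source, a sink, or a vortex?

source

At P (-1.5, -2.3) the arrows spread outward. Divergence about +3, curl ≈0 — positive divergence with near-zero curl is a source.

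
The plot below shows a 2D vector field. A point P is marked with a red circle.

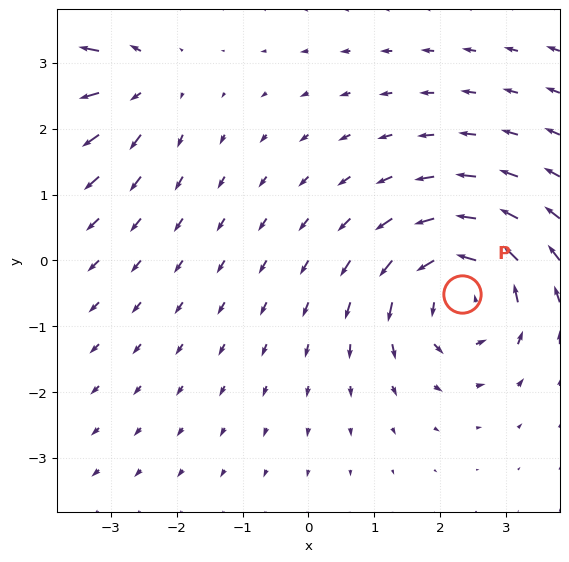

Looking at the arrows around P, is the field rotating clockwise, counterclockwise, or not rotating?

Near P at (2.3, -0.5) the arrows circulate counterclockwise. The curl (z-component) there is about +5; positive curl means counterclockwise rotation.

counterclockwise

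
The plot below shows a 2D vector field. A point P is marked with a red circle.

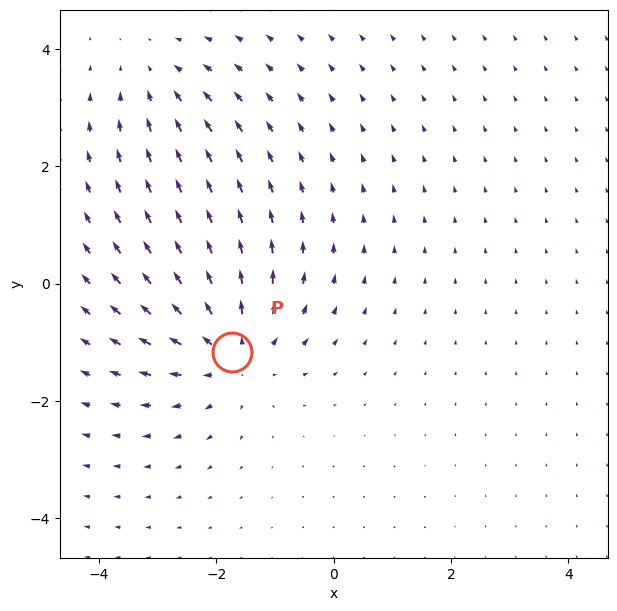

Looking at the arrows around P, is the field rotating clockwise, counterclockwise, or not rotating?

not rotating

Near P at (-1.7, -1.2) the arrows show no circulation. The curl there is ≈0.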